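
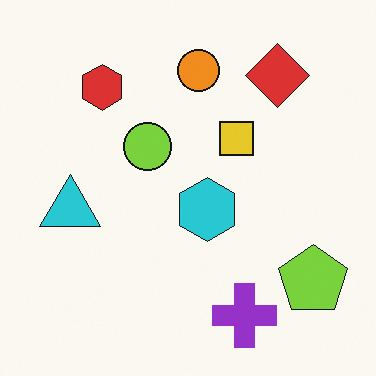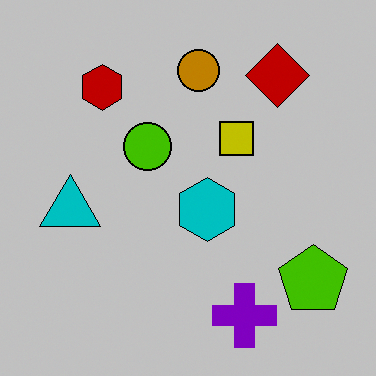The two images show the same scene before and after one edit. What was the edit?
The transformation is: heavily posterized to just a handful of flat colors.

Each flat color has snapped to a coarser quantized level — most visibly, the near-white background has dropped to a flat grey.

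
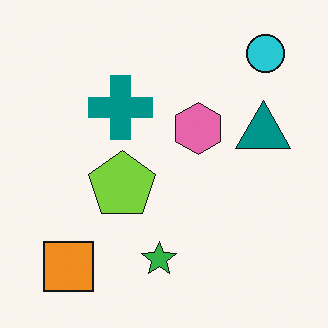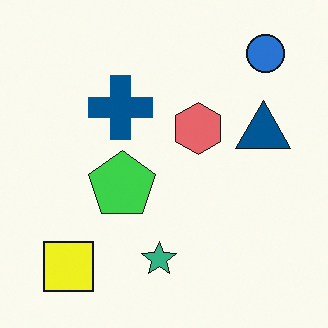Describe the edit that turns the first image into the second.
The second image is the first hue-shifted slightly.

Every shape's color has rotated by the same amount around the hue wheel — a uniform hue shift.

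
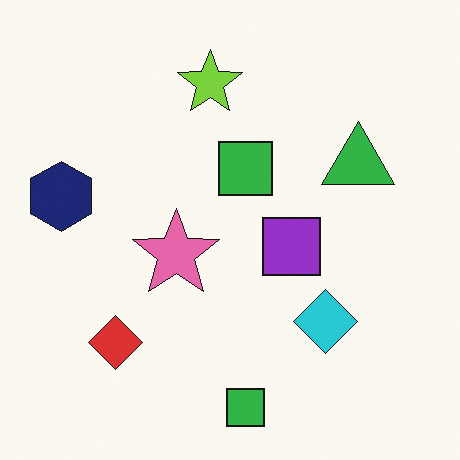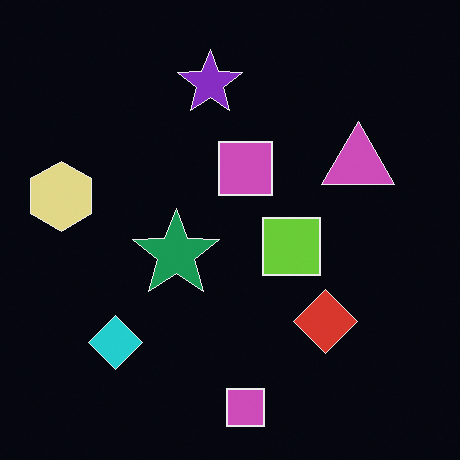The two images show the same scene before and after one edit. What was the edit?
The image was color-inverted (negative).

The light background has become dark and every shape's color is its complement — a photographic negative.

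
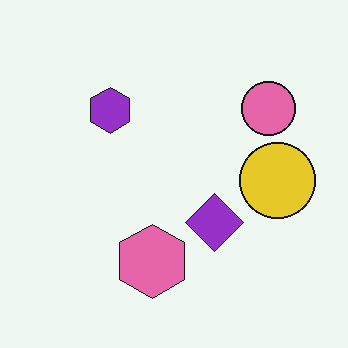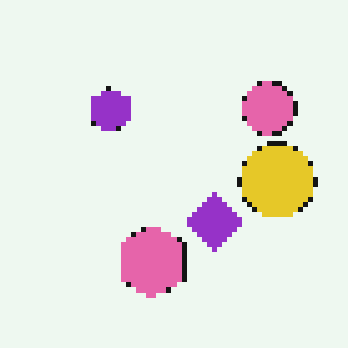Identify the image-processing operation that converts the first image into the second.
This is the original image lightly pixelated (a mild mosaic effect).

Shapes are reduced to large square blocks; fine edges and outlines are lost — a downscale-then-upscale (mosaic) effect.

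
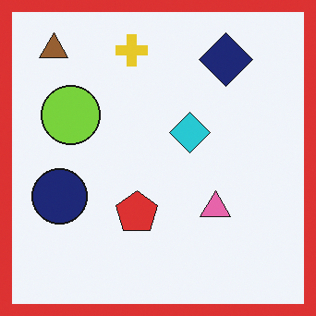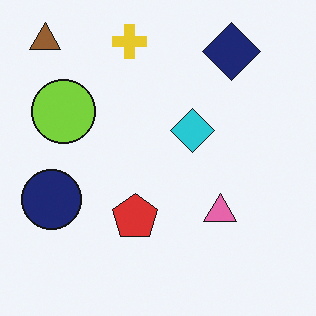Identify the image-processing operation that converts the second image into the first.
Framed with a red border.

A solid red frame runs around the edge of the first image, with the content slightly shrunk inside it.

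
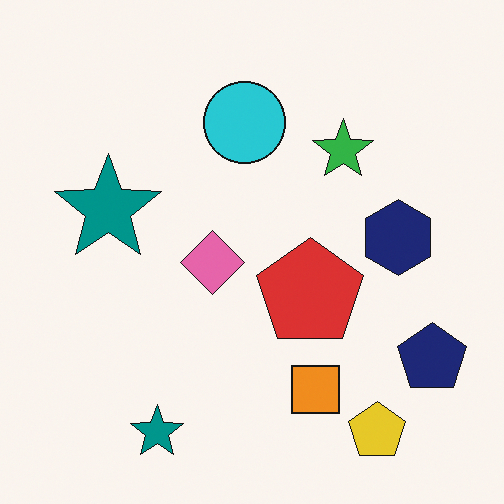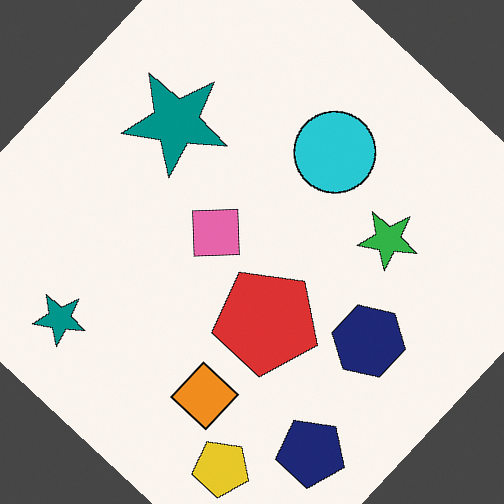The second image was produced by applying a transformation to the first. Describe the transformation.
Rotated clockwise by a large amount — several tens of degrees.

Every shape is tilted by the same angle and the image corners show triangular fill wedges — a whole-image rotation by a non-right angle.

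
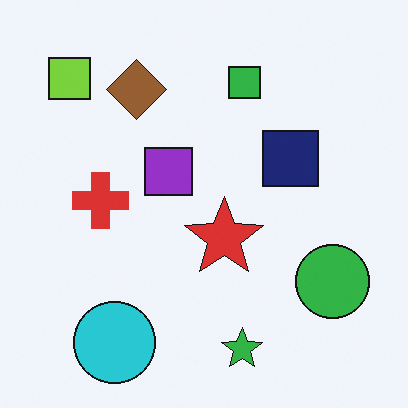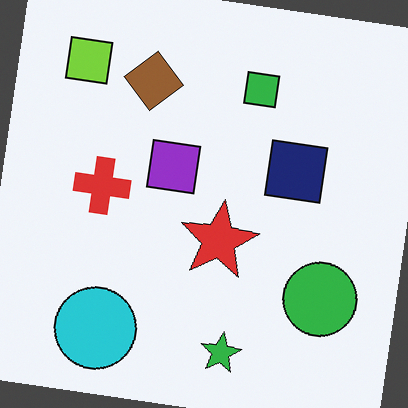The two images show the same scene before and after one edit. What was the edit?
The transformation is: rotated clockwise by a few degrees.

Every shape is tilted by the same angle and the image corners show triangular fill wedges — a whole-image rotation by a non-right angle.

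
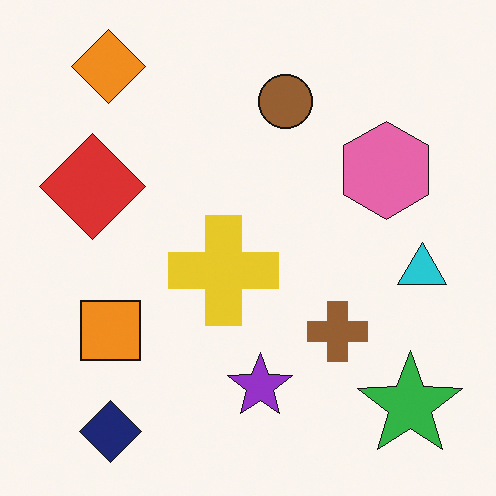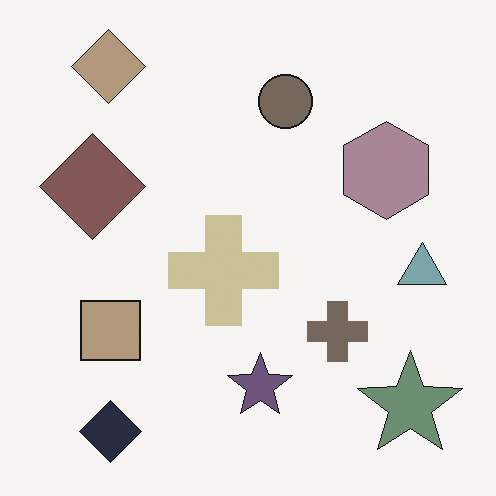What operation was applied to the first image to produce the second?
The second image is the first made much more muted (saturation change).

All colors are more muted and greyish — a global saturation change.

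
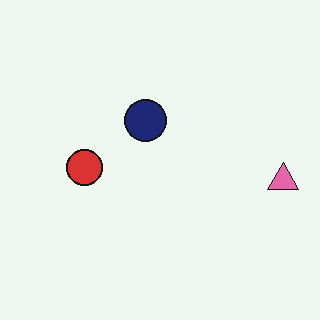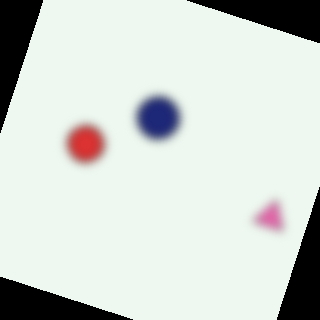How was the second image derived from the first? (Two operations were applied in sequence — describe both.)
The image was noticeably gaussian-blurred, then rotated clockwise by a moderate amount.

Shape edges and outlines are uniformly softened across the whole image. Every shape is tilted by the same angle and the image corners show triangular fill wedges — a whole-image rotation by a non-right angle.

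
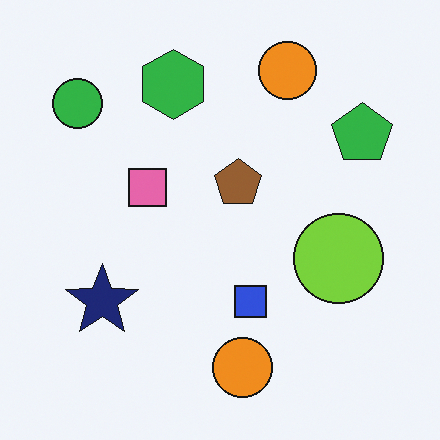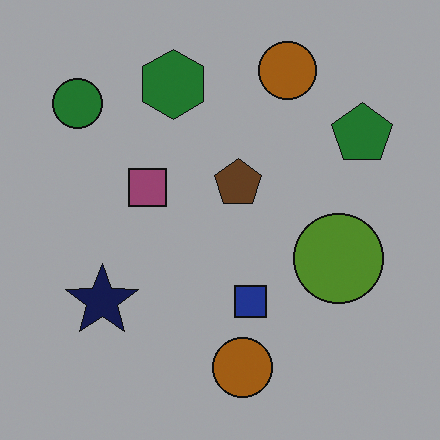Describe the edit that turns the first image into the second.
It was substantially darkened.

Every pixel — background and shapes alike — is uniformly darkened.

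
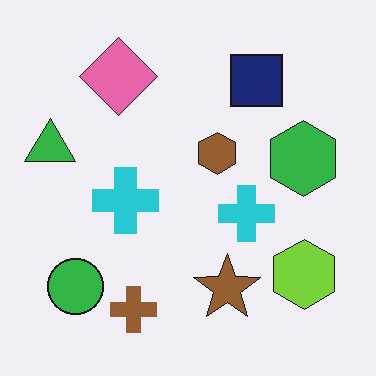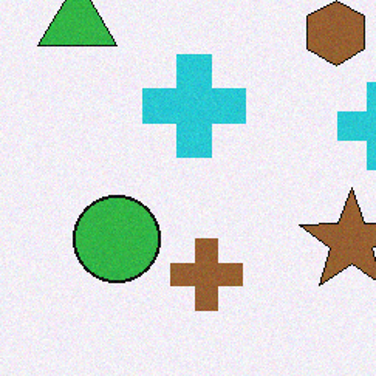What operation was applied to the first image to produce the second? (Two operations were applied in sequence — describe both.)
The transformation is: degraded with a light layer of grain, then cropped to a modestly smaller region and rescaled.

Random speckle covers the whole image, including the flat background. The visible shapes are larger and the field of view is narrower; shapes near the original edges may be partly or wholly outside the frame — a crop-and-rescale.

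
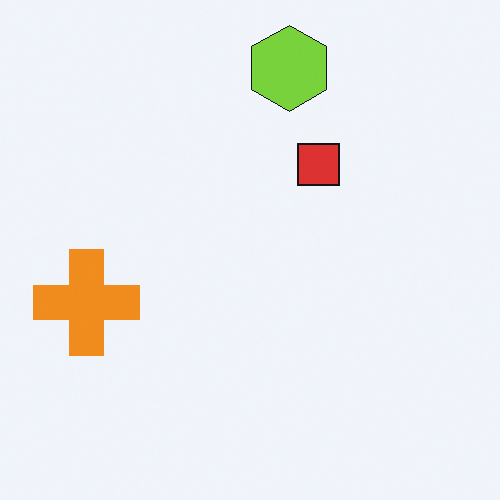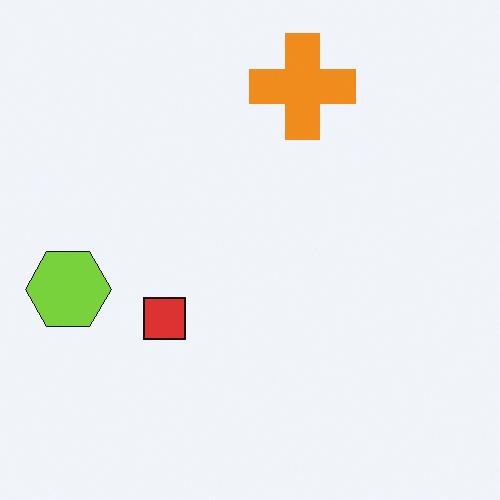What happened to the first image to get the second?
It was transposed (reflected across the top-left ↔ bottom-right diagonal).

Shapes have swapped their row and column positions — what was in the top-right is now in the bottom-left — a diagonal reflection.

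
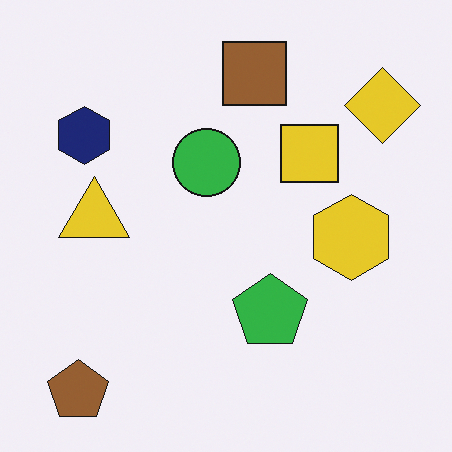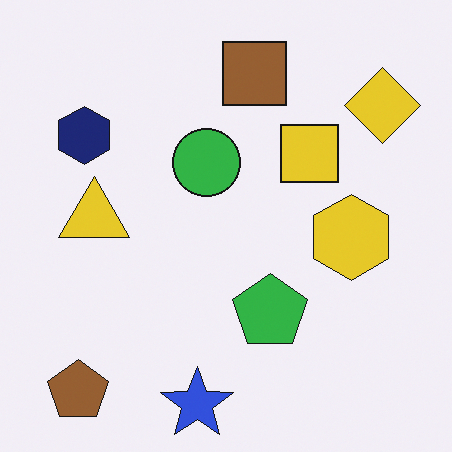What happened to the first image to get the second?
This is the original image overlaid with an additional blue star.

A blue star appears in the second image that is absent from the first.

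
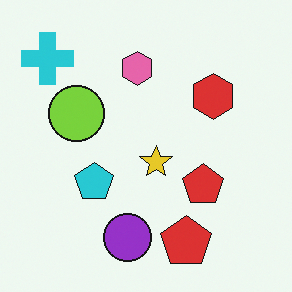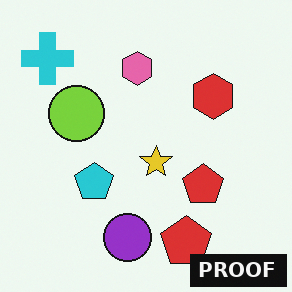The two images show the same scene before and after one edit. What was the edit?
This is the original image watermarked with the text "PROOF" in the lower-right corner.

A dark label reading "PROOF" appears in the lower-right corner.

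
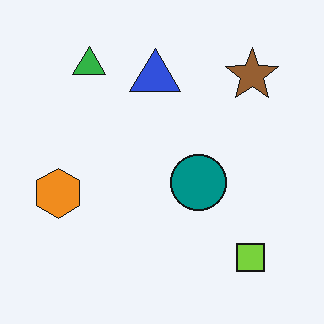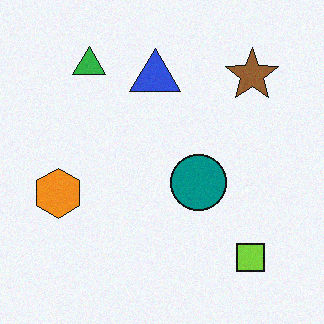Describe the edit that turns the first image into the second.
Degraded with light additive noise.

Random speckle covers the whole image, including the flat background.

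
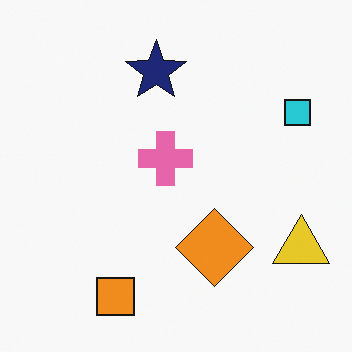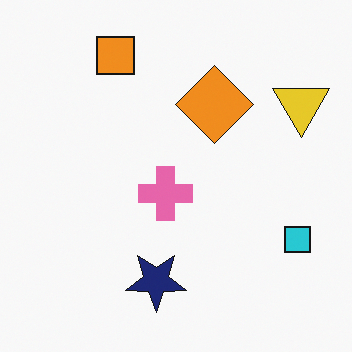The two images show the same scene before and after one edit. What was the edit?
This is the original image flipped vertically (top ↔ bottom).

The orange square is in the bottom-left of the first image and the top-left of the second — shapes on opposite sides of the horizontal midline have swapped in a mirror flip.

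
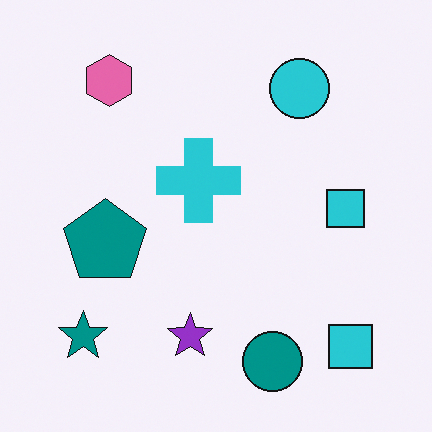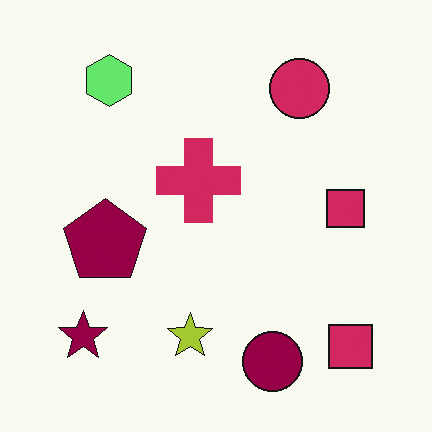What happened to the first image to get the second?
Hue-shifted through roughly half the color wheel.

Every shape's color has rotated by the same amount around the hue wheel — a uniform hue shift.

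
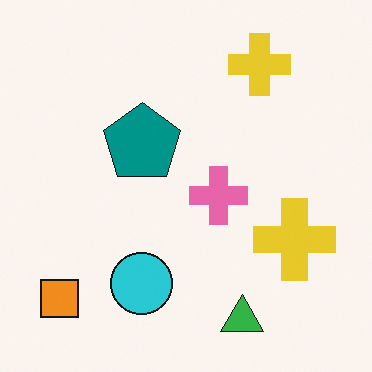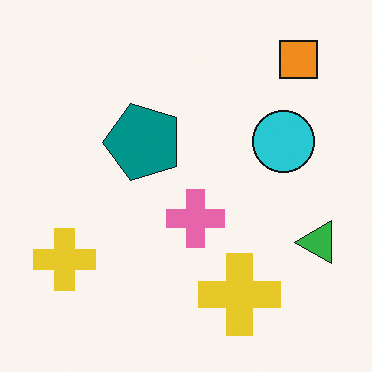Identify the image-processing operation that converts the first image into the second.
Transposed (reflected across the top-left ↔ bottom-right diagonal).

Shapes have swapped their row and column positions — what was in the top-right is now in the bottom-left — a diagonal reflection.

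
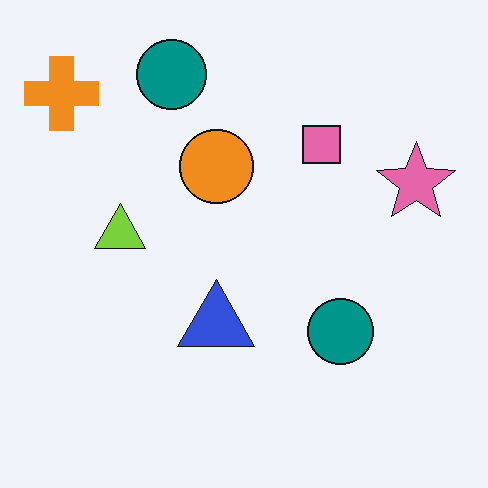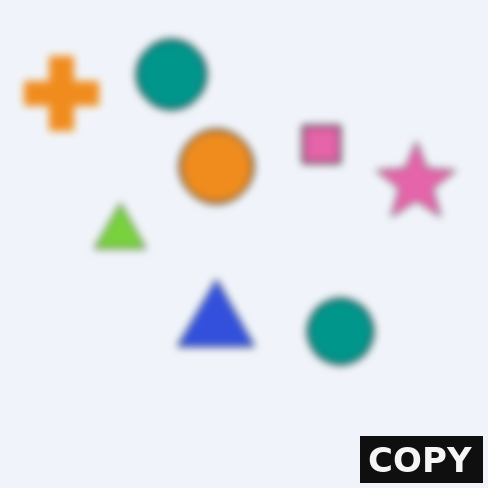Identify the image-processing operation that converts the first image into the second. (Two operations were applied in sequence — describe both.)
Moderately blurred, then watermarked with the text "COPY" in the lower-right corner.

Shape edges and outlines are uniformly softened across the whole image. A dark label reading "COPY" appears in the lower-right corner.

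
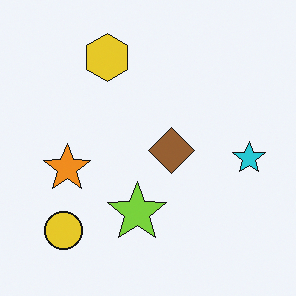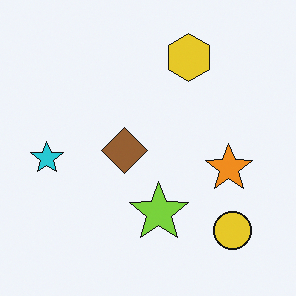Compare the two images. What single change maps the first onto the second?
The image was flipped horizontally (left ↔ right).

The cyan star is in the right of the first image and the left of the second — shapes on opposite sides of the vertical midline have swapped in a mirror flip.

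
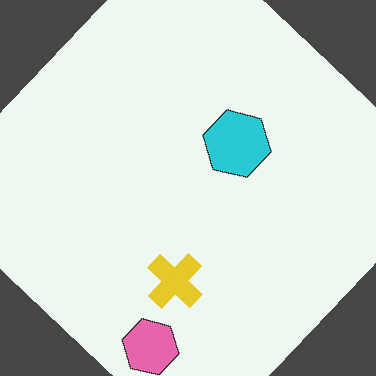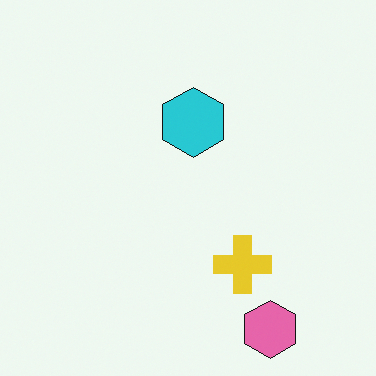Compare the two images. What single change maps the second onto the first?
The first image is the second rotated clockwise by a large amount — several tens of degrees.

Every shape is tilted by the same angle and the image corners show triangular fill wedges — a whole-image rotation by a non-right angle.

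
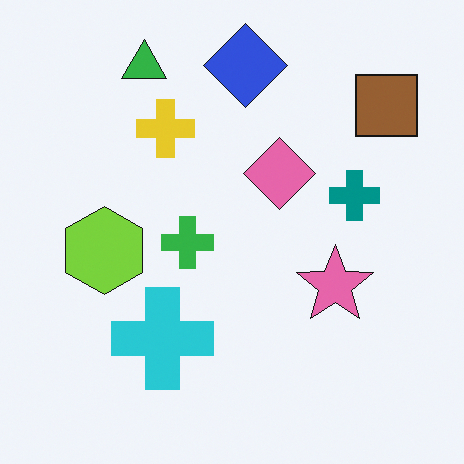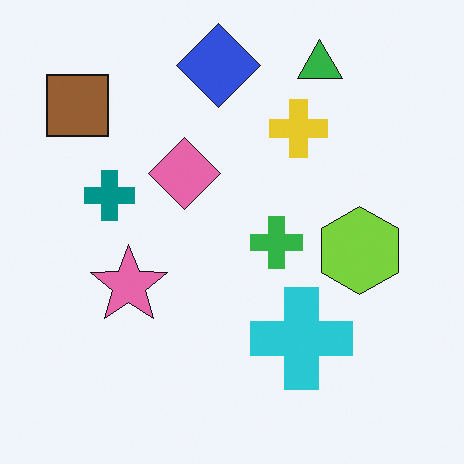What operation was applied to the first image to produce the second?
The transformation is: flipped horizontally (left ↔ right).

The brown square is in the top-right of the first image and the top-left of the second — shapes on opposite sides of the vertical midline have swapped in a mirror flip.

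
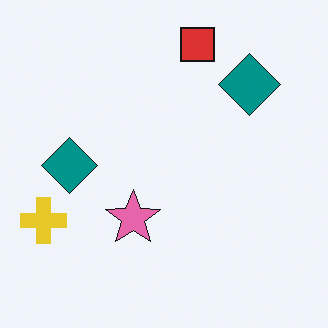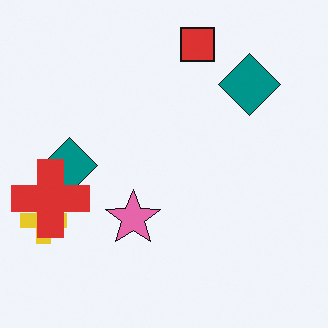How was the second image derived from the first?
This is the original image overlaid with an additional red cross.

A red cross appears in the second image that is absent from the first.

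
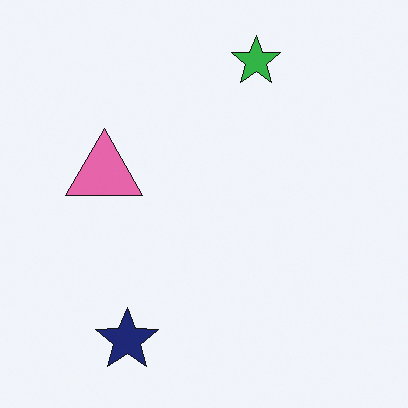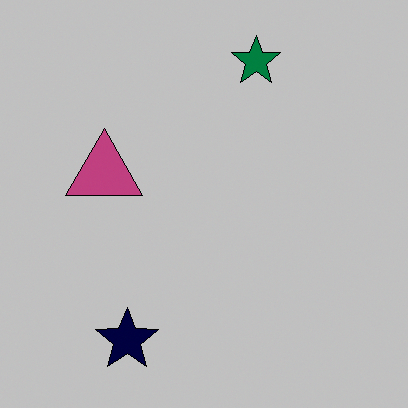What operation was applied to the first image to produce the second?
It was heavily posterized to just a handful of flat colors.

Each flat color has snapped to a coarser quantized level — most visibly, the near-white background has dropped to a flat grey.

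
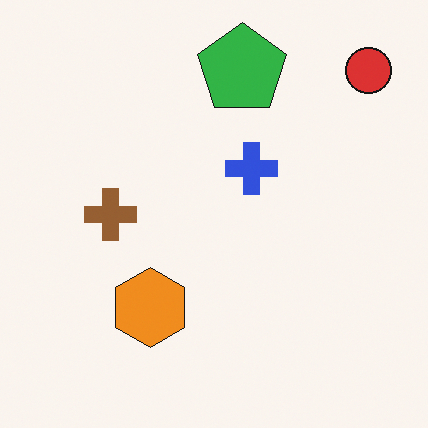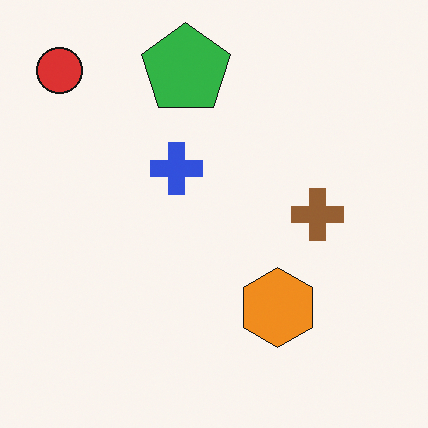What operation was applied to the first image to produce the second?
The transformation is: flipped horizontally (left ↔ right).

The red circle is in the top-right of the first image and the top-left of the second — shapes on opposite sides of the vertical midline have swapped in a mirror flip.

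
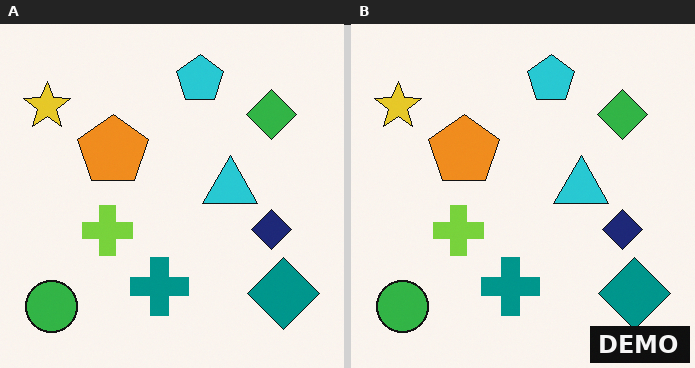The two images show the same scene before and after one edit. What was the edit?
The transformation is: watermarked with the text "DEMO" in the lower-right corner.

A dark label reading "DEMO" appears in the lower-right corner.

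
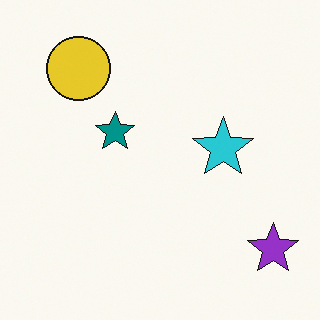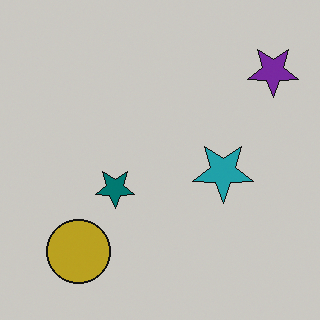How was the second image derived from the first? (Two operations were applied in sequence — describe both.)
This is the original image flipped vertically (top ↔ bottom), then darkened a little.

The yellow circle is in the top-left of the first image and the bottom-left of the second — shapes on opposite sides of the horizontal midline have swapped in a mirror flip. Every pixel — background and shapes alike — is uniformly darkened.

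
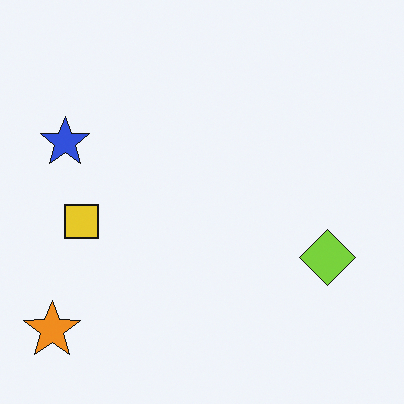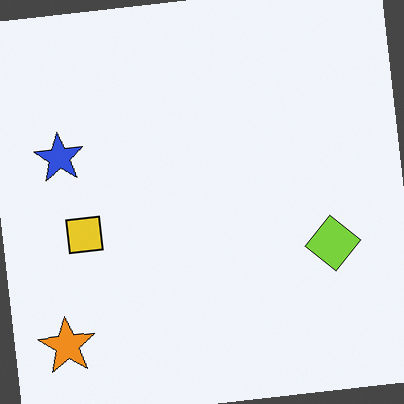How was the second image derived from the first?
The image was rotated counter-clockwise by a small amount.

Every shape is tilted by the same angle and the image corners show triangular fill wedges — a whole-image rotation by a non-right angle.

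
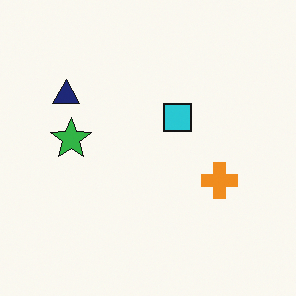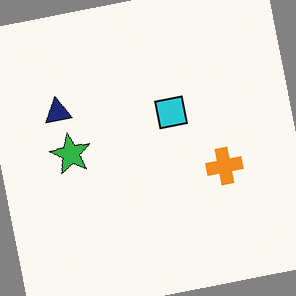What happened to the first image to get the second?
It was rotated counter-clockwise by a small amount.

Every shape is tilted by the same angle and the image corners show triangular fill wedges — a whole-image rotation by a non-right angle.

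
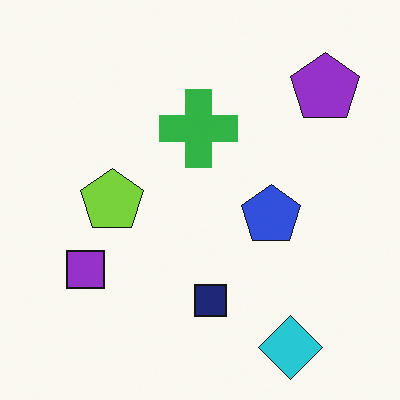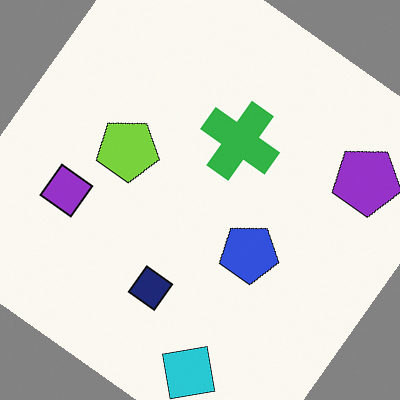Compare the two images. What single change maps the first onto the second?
The transformation is: rotated clockwise by a large amount — several tens of degrees.

Every shape is tilted by the same angle and the image corners show triangular fill wedges — a whole-image rotation by a non-right angle.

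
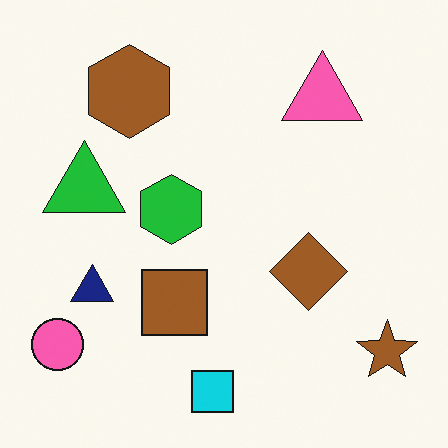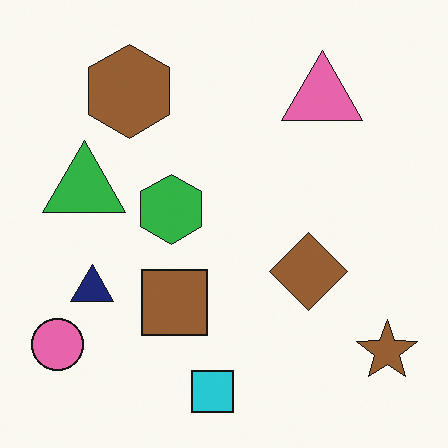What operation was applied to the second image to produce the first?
It was slightly oversaturated.

All colors are more vivid — a global saturation change.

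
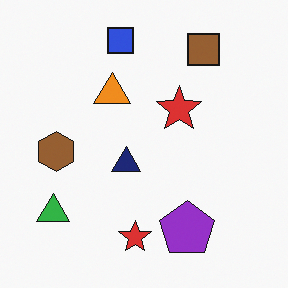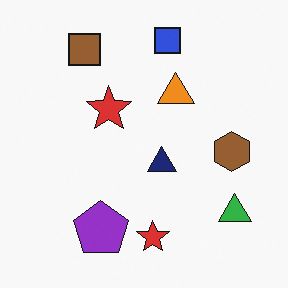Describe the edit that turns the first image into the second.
The second image is the first flipped horizontally (left ↔ right).

The green triangle is in the bottom-left of the first image and the bottom-right of the second — shapes on opposite sides of the vertical midline have swapped in a mirror flip.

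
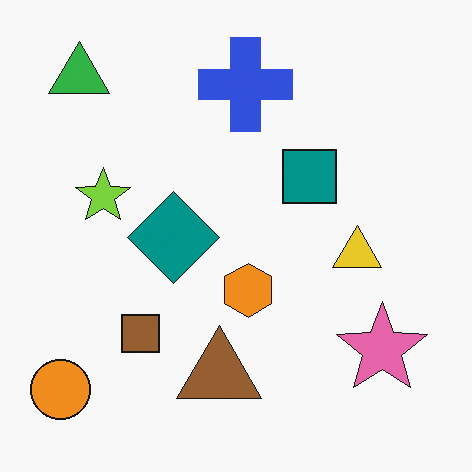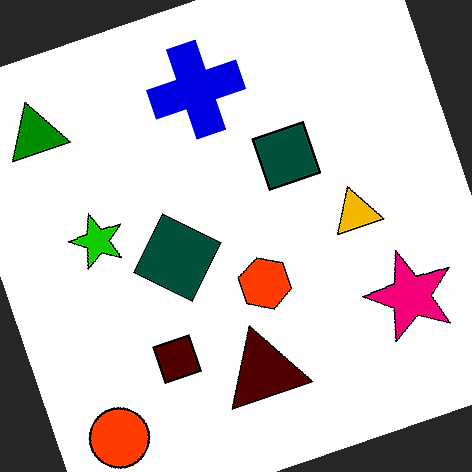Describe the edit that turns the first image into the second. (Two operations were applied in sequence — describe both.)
This is the original image rotated counter-clockwise by a moderate amount, then given much higher contrast.

Every shape is tilted by the same angle and the image corners show triangular fill wedges — a whole-image rotation by a non-right angle. Tones are pushed away from mid-grey across the whole image — a global contrast change.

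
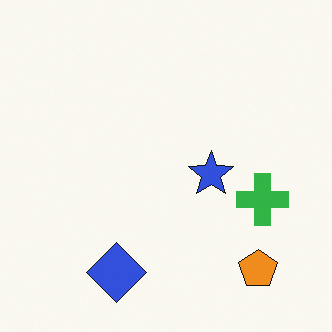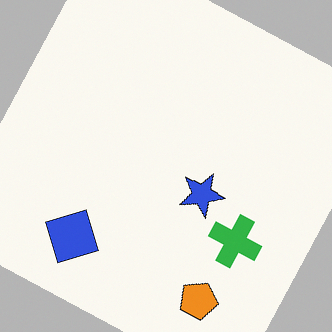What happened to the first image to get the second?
This is the original image rotated clockwise by a moderate amount.

Every shape is tilted by the same angle and the image corners show triangular fill wedges — a whole-image rotation by a non-right angle.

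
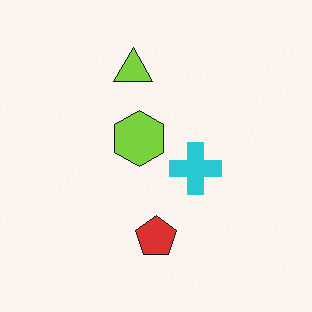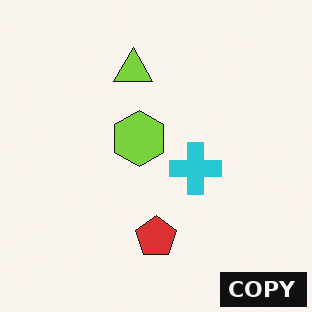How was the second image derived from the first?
This is the original image watermarked with the text "COPY" in the lower-right corner.

A dark label reading "COPY" appears in the lower-right corner.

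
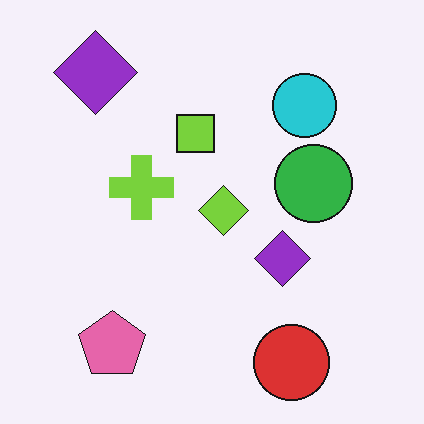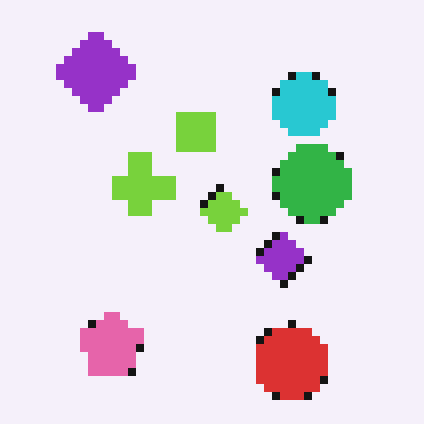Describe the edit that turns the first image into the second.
The transformation is: pixelated into visible square blocks.

Shapes are reduced to large square blocks; fine edges and outlines are lost — a downscale-then-upscale (mosaic) effect.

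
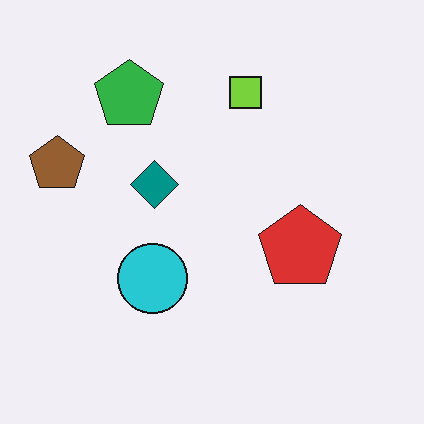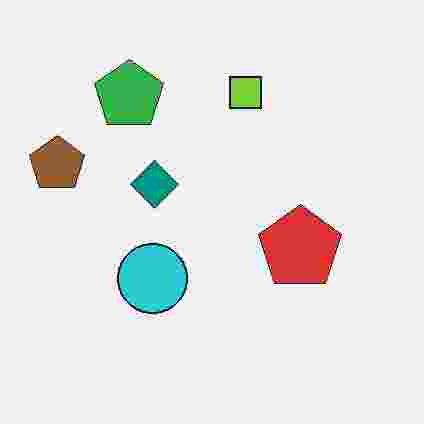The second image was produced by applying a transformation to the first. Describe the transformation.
The second image is the first heavily JPEG-compressed with obvious blocking artifacts.

Blocky 8×8 compression artifacts appear around shape edges and the flat background shows ringing — characteristic JPEG degradation.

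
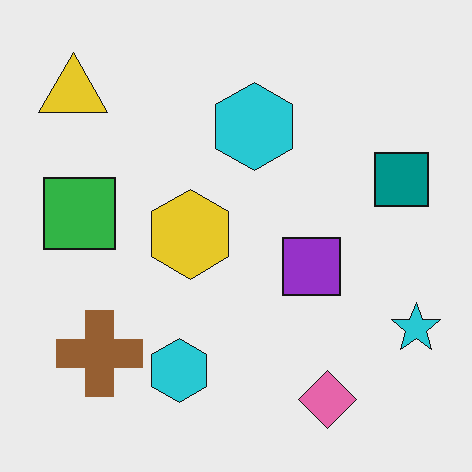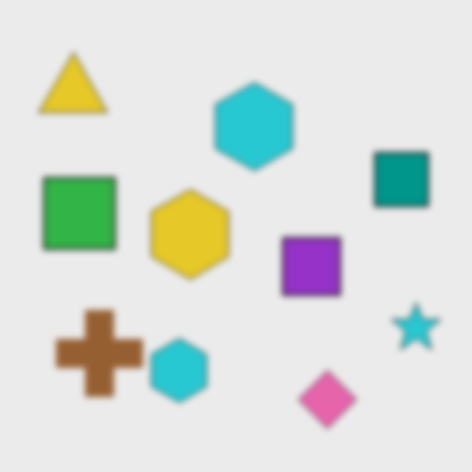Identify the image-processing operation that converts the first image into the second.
This is the original image noticeably gaussian-blurred.

Shape edges and outlines are uniformly softened across the whole image.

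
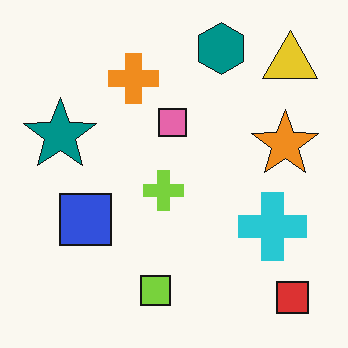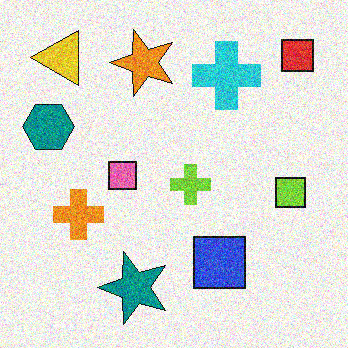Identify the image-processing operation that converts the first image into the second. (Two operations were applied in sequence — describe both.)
The second image is the first degraded with strong gaussian noise, then rotated 90° counter-clockwise.

Random speckle covers the whole image, including the flat background. The red square sits in the bottom-right of the first image and the top-right of the second — consistent with a whole-image 90° counter-clockwise rotation.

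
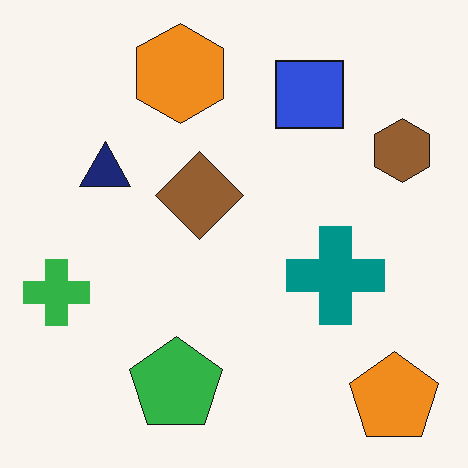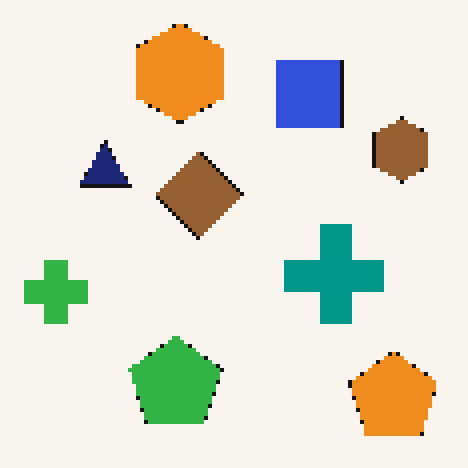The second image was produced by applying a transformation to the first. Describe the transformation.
The transformation is: lightly pixelated (a mild mosaic effect).

Shapes are reduced to large square blocks; fine edges and outlines are lost — a downscale-then-upscale (mosaic) effect.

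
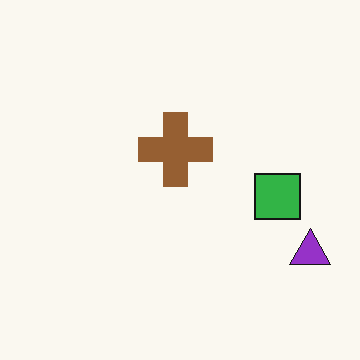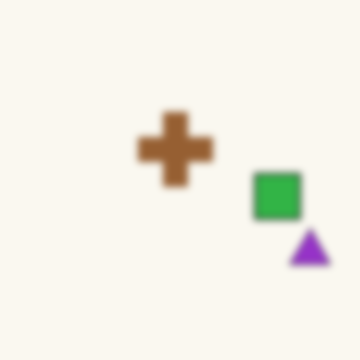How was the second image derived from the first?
The transformation is: noticeably gaussian-blurred.

Shape edges and outlines are uniformly softened across the whole image.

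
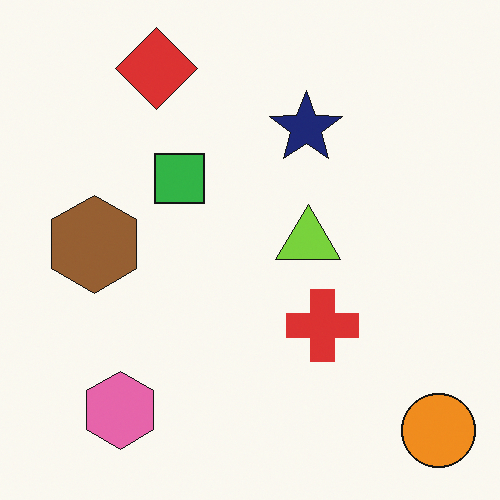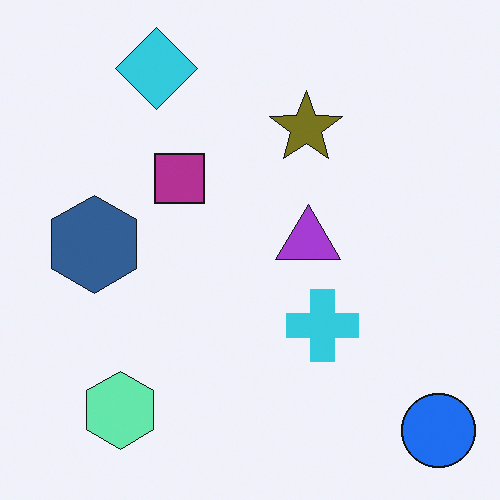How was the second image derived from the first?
The image was hue-shifted by a large amount.

Every shape's color has rotated by the same amount around the hue wheel — a uniform hue shift.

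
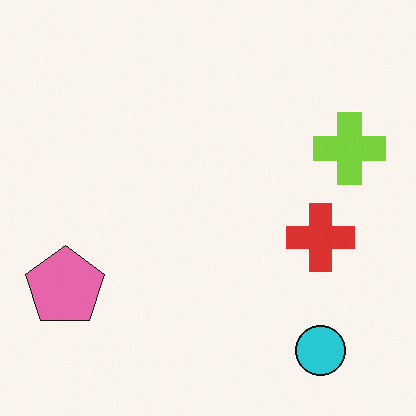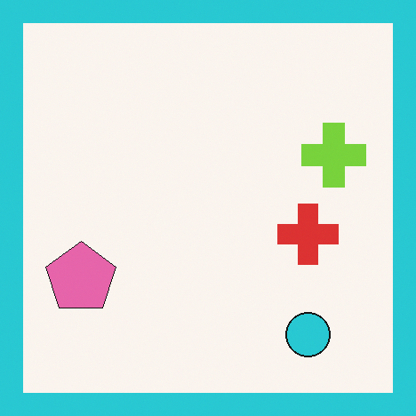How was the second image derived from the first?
The second image is the first framed with a cyan border.

A solid cyan frame runs around the edge of the second image, with the content slightly shrunk inside it.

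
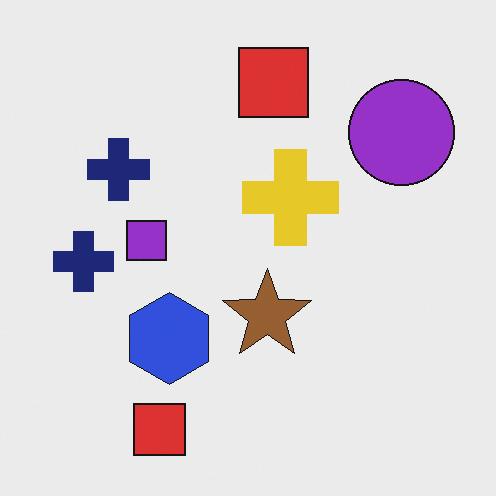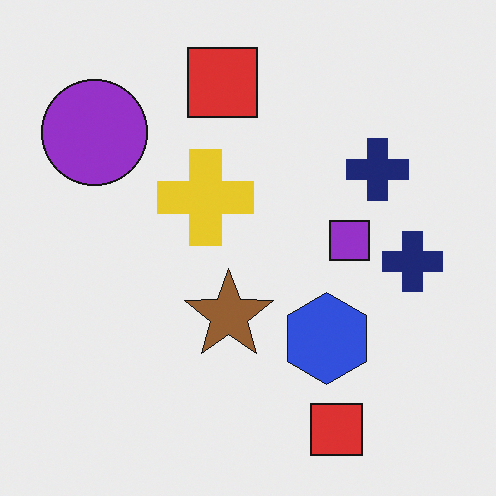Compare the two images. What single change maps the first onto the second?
Flipped horizontally (left ↔ right).

The purple circle is in the top-right of the first image and the top-left of the second — shapes on opposite sides of the vertical midline have swapped in a mirror flip.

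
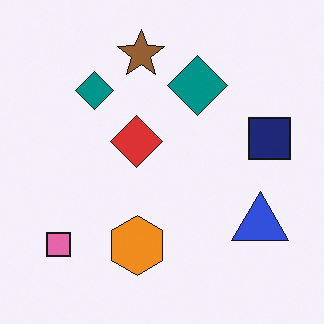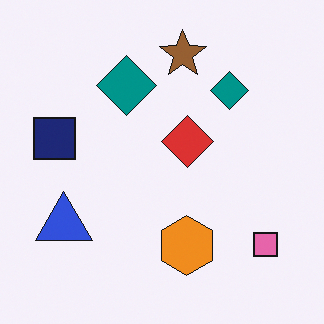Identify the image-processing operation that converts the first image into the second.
The image was flipped horizontally (left ↔ right).

The navy square is in the right of the first image and the left of the second — shapes on opposite sides of the vertical midline have swapped in a mirror flip.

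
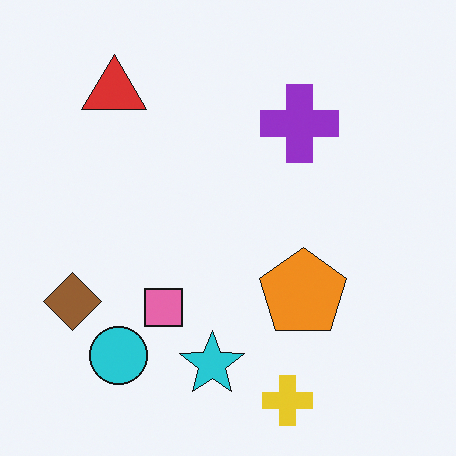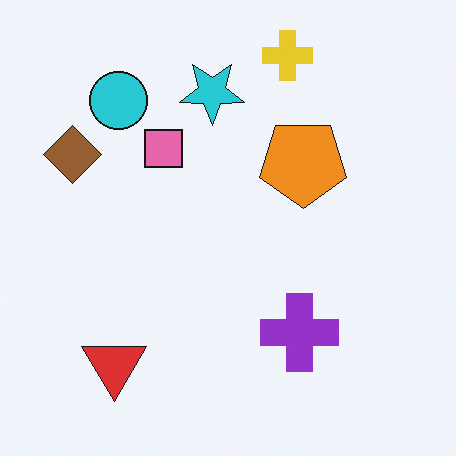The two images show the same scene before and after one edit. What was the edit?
The image was flipped vertically (top ↔ bottom).

The yellow cross is in the bottom of the first image and the top of the second — shapes on opposite sides of the horizontal midline have swapped in a mirror flip.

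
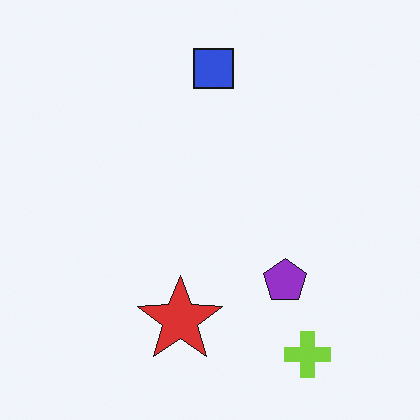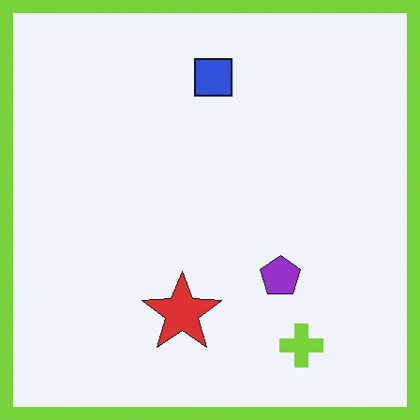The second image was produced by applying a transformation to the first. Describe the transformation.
The image was framed with a lime border.

A solid lime frame runs around the edge of the second image, with the content slightly shrunk inside it.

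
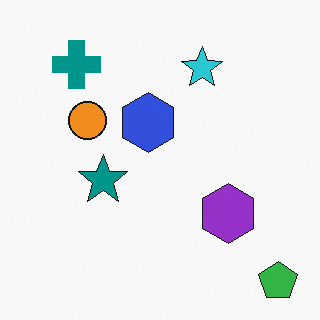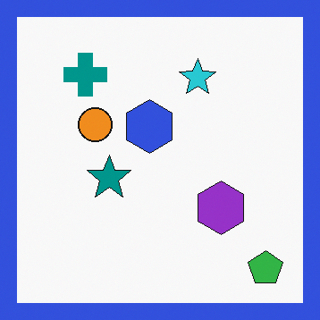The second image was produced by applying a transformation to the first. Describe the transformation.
The transformation is: framed with a blue border.

A solid blue frame runs around the edge of the second image, with the content slightly shrunk inside it.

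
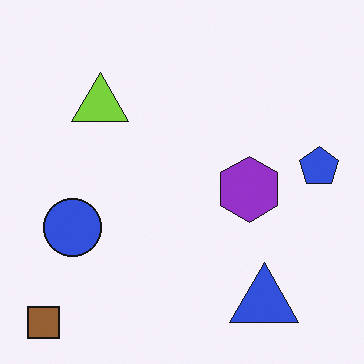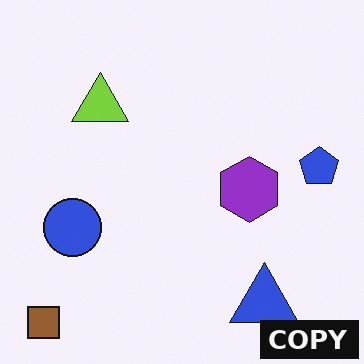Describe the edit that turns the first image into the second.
The image was watermarked with the text "COPY" in the lower-right corner.

A dark label reading "COPY" appears in the lower-right corner.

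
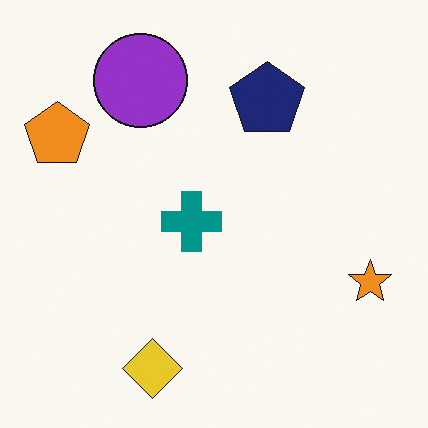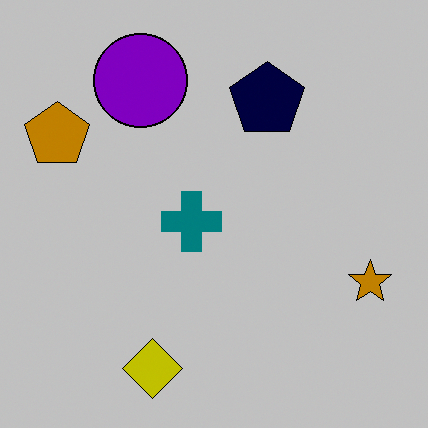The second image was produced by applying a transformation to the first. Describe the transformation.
The image was heavily posterized to just a handful of flat colors.

Each flat color has snapped to a coarser quantized level — most visibly, the near-white background has dropped to a flat grey.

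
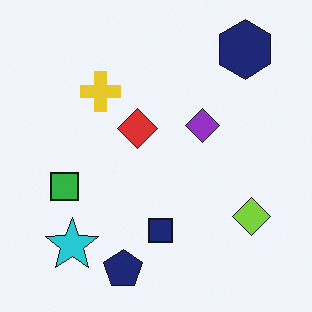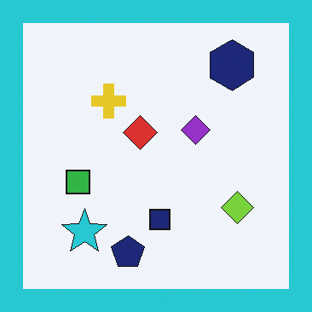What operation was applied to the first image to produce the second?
This is the original image framed with a cyan border.

A solid cyan frame runs around the edge of the second image, with the content slightly shrunk inside it.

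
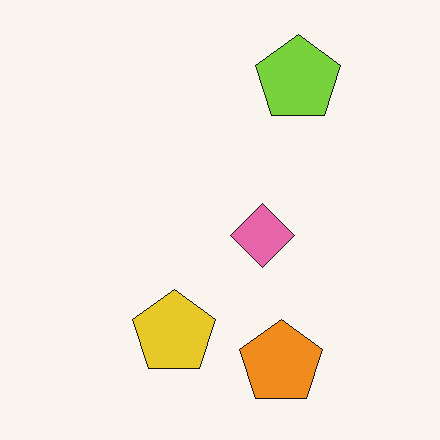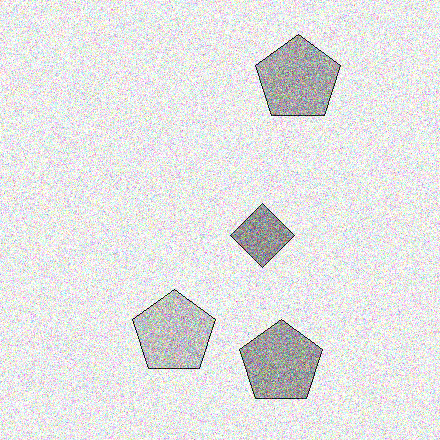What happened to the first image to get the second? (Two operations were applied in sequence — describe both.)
The second image is the first converted to grayscale, then degraded with heavy additive noise.

All color is removed — every shape is now a shade of grey. Random speckle covers the whole image, including the flat background.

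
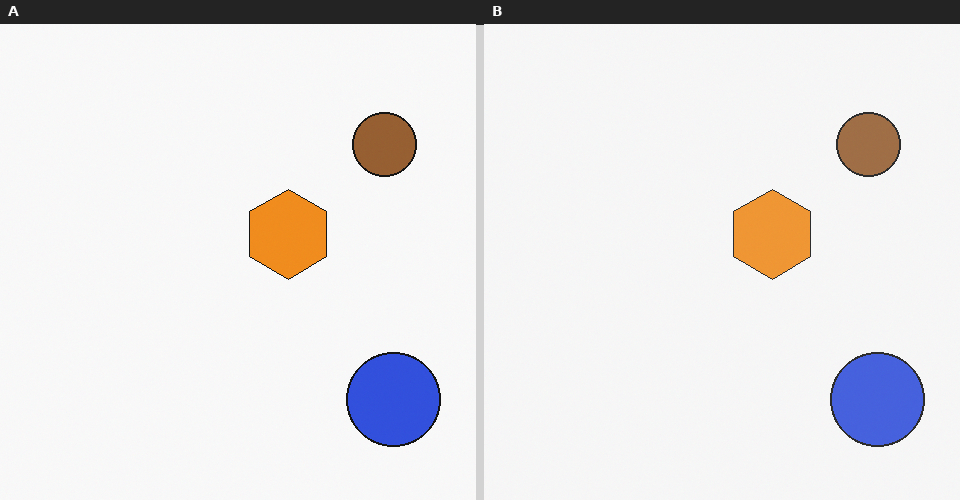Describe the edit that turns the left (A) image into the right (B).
It was given slightly reduced contrast.

Tones are pushed toward mid-grey across the whole image — a global contrast change.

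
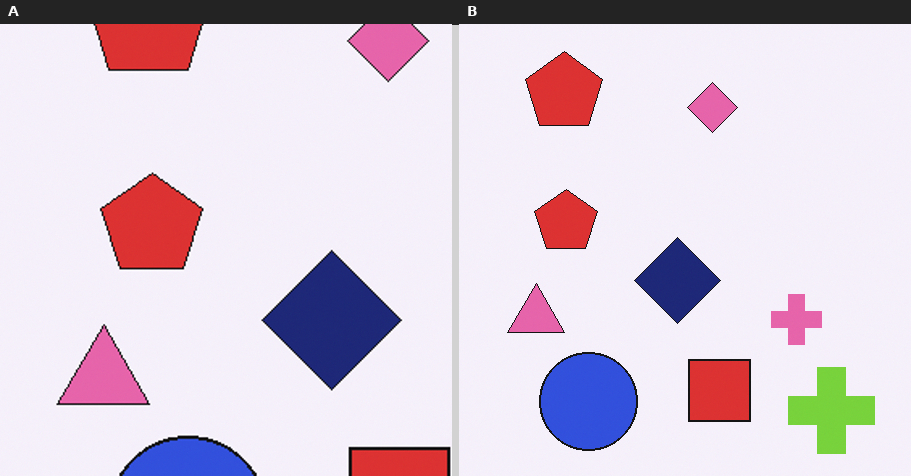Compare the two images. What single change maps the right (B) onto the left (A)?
It was cropped to a noticeably smaller region and rescaled.

The visible shapes are larger and the field of view is narrower; shapes near the original edges may be partly or wholly outside the frame — a crop-and-rescale.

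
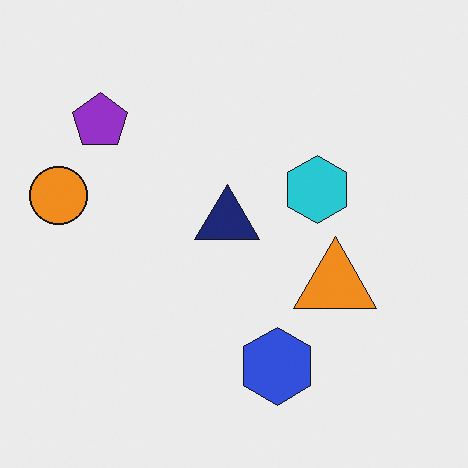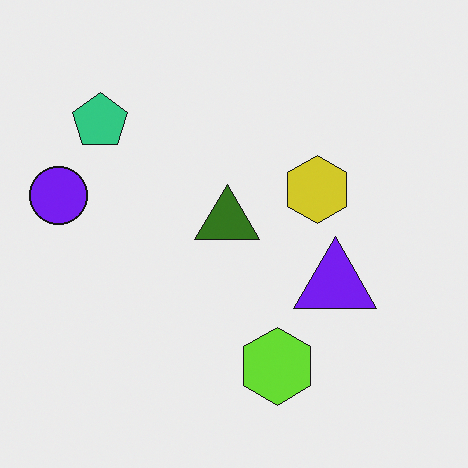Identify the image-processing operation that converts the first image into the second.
This is the original image hue-shifted through roughly half the color wheel.

Every shape's color has rotated by the same amount around the hue wheel — a uniform hue shift.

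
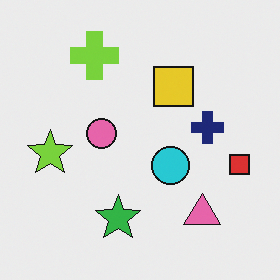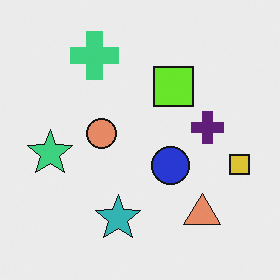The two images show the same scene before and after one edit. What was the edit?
The transformation is: hue-shifted slightly.

Every shape's color has rotated by the same amount around the hue wheel — a uniform hue shift.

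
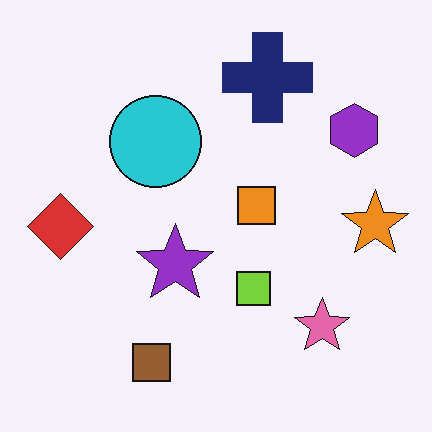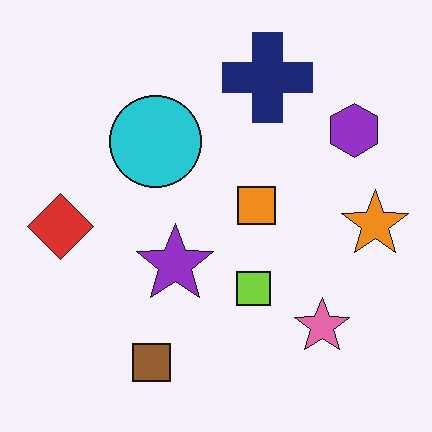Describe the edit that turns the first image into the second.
This is the original image given moderate JPEG compression.

Blocky 8×8 compression artifacts appear around shape edges and the flat background shows ringing — characteristic JPEG degradation.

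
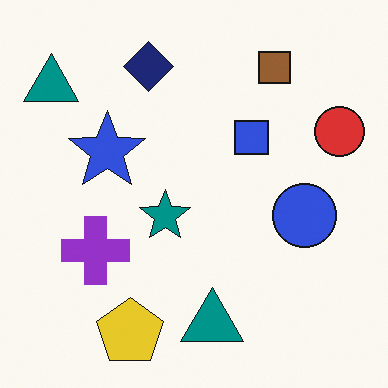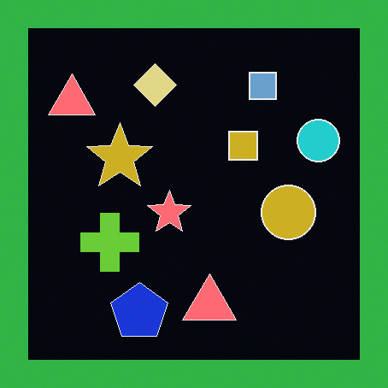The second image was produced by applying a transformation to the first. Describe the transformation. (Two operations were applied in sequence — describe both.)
The image was color-inverted (negative), then framed with a green border.

The light background has become dark and every shape's color is its complement — a photographic negative. A solid green frame runs around the edge of the second image, with the content slightly shrunk inside it.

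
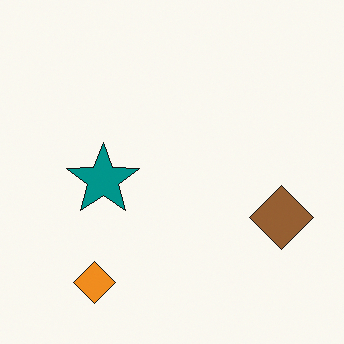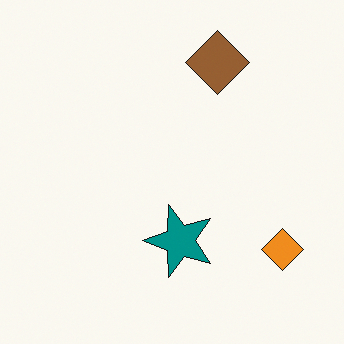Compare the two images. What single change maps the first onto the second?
It was rotated 90° counter-clockwise.

The orange diamond sits in the bottom-left of the first image and the bottom-right of the second — consistent with a whole-image 90° counter-clockwise rotation.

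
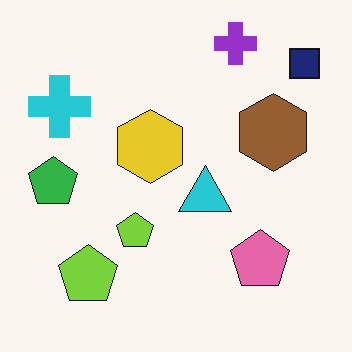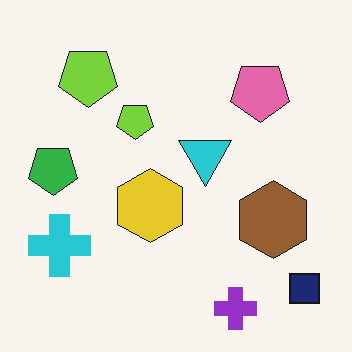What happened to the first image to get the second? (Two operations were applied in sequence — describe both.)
Given moderate JPEG compression, then flipped vertically (top ↔ bottom).

Blocky 8×8 compression artifacts appear around shape edges and the flat background shows ringing — characteristic JPEG degradation. The purple cross is in the top-right of the first image and the bottom-right of the second — shapes on opposite sides of the horizontal midline have swapped in a mirror flip.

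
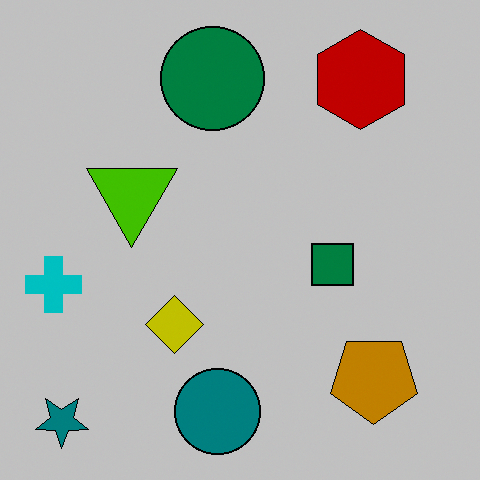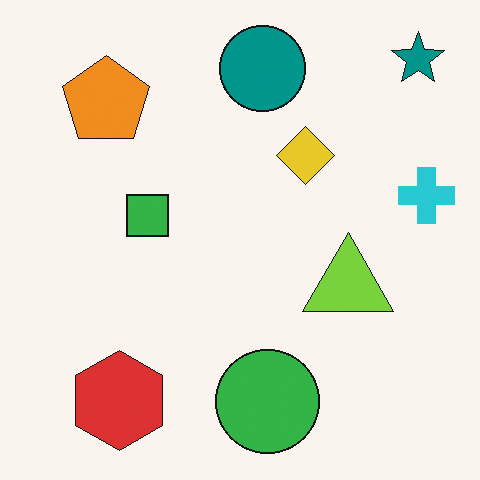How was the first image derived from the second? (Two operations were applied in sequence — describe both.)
The first image is the second rotated 180°, then aggressively posterized.

The teal star sits in the top-right of the second image and the bottom-left of the first — consistent with a whole-image 180° rotation. Each flat color has snapped to a coarser quantized level — most visibly, the near-white background has dropped to a flat grey.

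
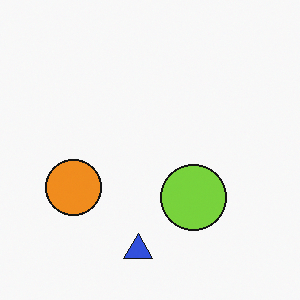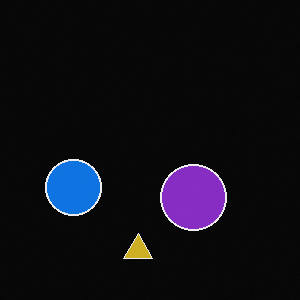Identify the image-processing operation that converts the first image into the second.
The image was color-inverted (negative).

The light background has become dark and every shape's color is its complement — a photographic negative.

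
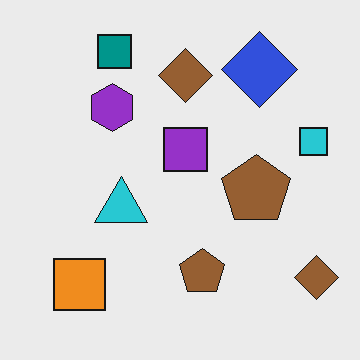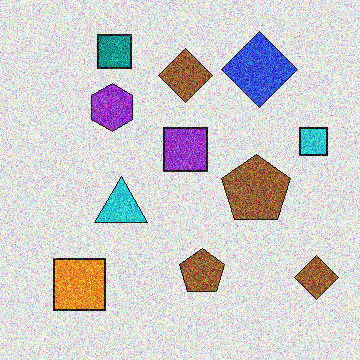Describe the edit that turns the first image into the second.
The image was degraded with strong gaussian noise.

Random speckle covers the whole image, including the flat background.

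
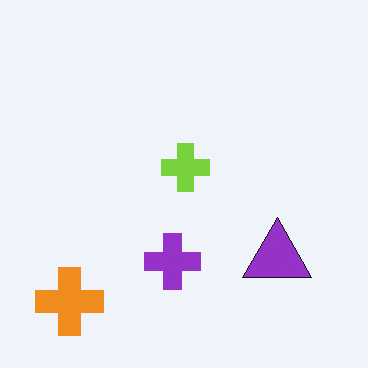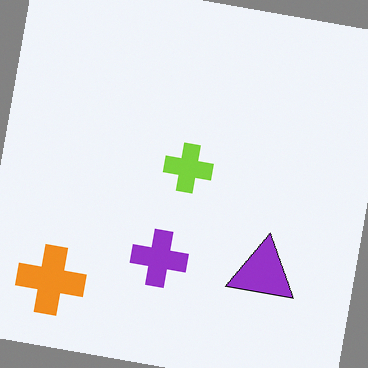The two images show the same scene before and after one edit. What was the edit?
This is the original image rotated clockwise by a few degrees.

Every shape is tilted by the same angle and the image corners show triangular fill wedges — a whole-image rotation by a non-right angle.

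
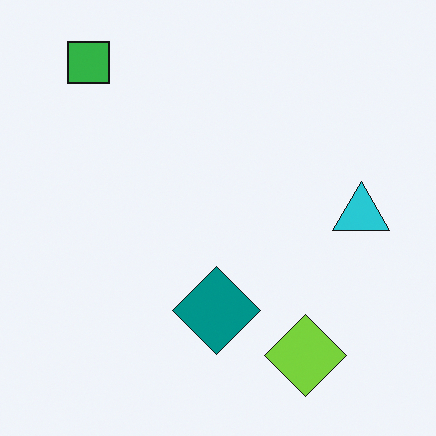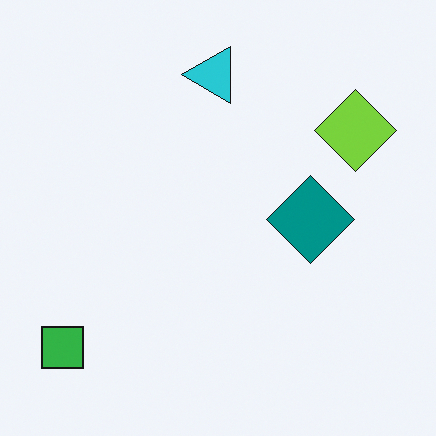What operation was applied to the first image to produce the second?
It was rotated 90° counter-clockwise.

The green square sits in the top-left of the first image and the bottom-left of the second — consistent with a whole-image 90° counter-clockwise rotation.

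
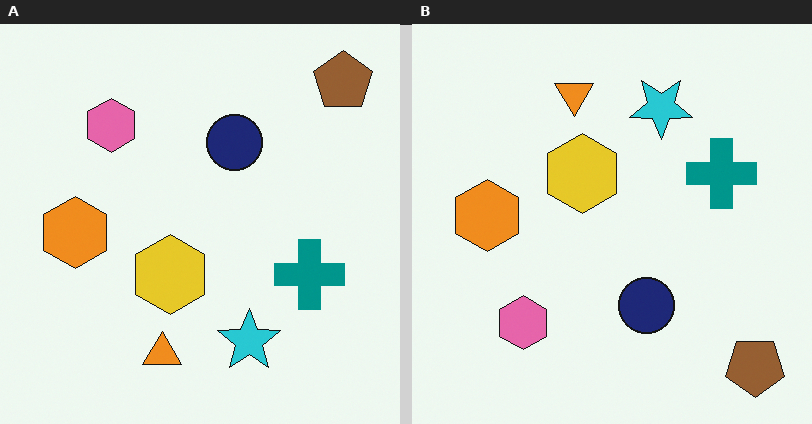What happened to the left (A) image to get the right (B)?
The right (B) image is the left (A) flipped vertically (top ↔ bottom).

The brown pentagon is in the top-right of the left (A) image and the bottom-right of the right (B) — shapes on opposite sides of the horizontal midline have swapped in a mirror flip.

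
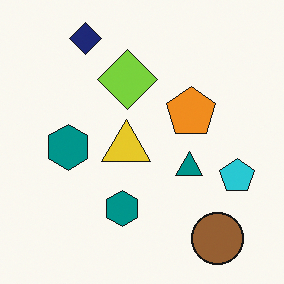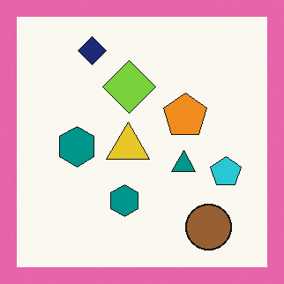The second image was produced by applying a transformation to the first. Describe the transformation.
The transformation is: framed with a pink border.

A solid pink frame runs around the edge of the second image, with the content slightly shrunk inside it.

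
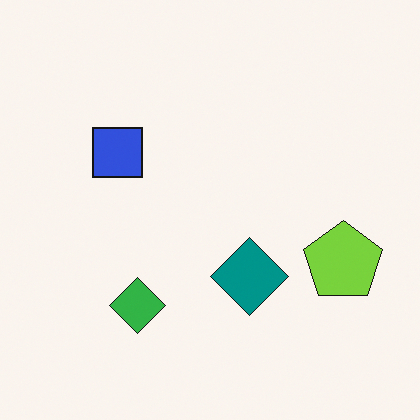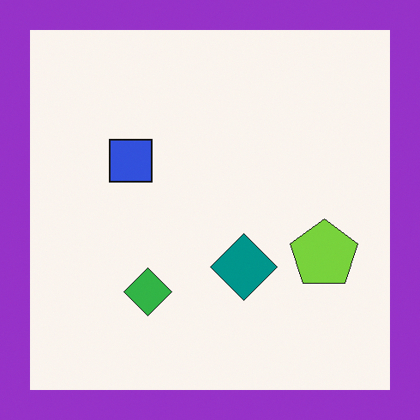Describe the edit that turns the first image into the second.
The image was framed with a purple border.

A solid purple frame runs around the edge of the second image, with the content slightly shrunk inside it.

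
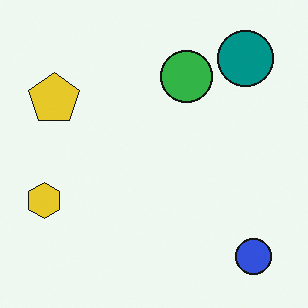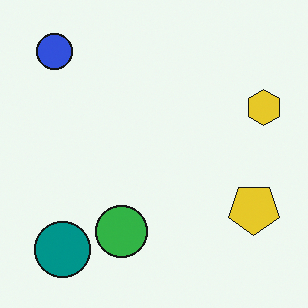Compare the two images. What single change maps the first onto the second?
This is the original image rotated 180°.

The blue circle sits in the bottom-right of the first image and the top-left of the second — consistent with a whole-image 180° rotation.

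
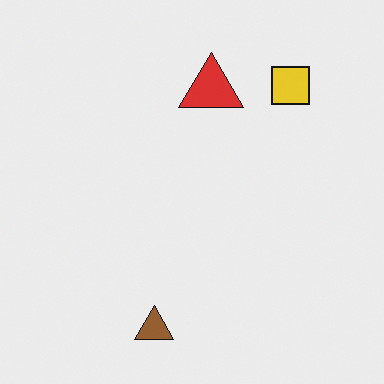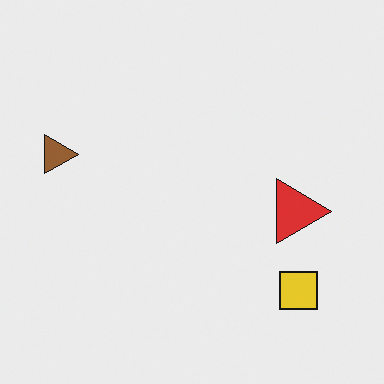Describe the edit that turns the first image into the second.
Rotated 90° clockwise.

The yellow square sits in the top-right of the first image and the bottom-right of the second — consistent with a whole-image 90° clockwise rotation.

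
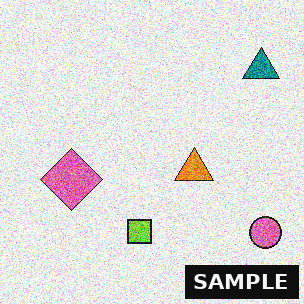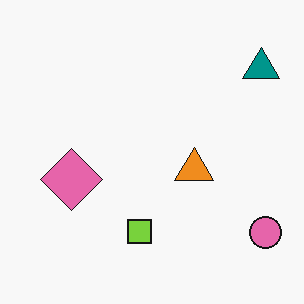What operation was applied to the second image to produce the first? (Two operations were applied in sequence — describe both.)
The image was degraded with a thick layer of grain, then watermarked with the text "SAMPLE" in the lower-right corner.

Random speckle covers the whole image, including the flat background. A dark label reading "SAMPLE" appears in the lower-right corner.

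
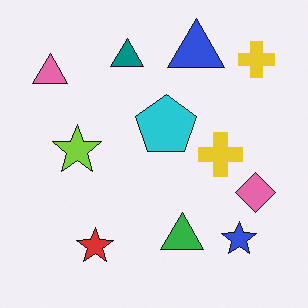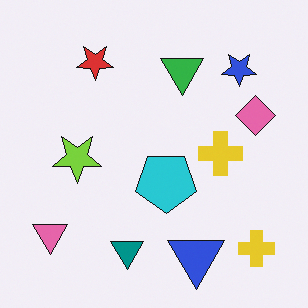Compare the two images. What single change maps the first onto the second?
It was flipped vertically (top ↔ bottom).

The blue triangle is in the top of the first image and the bottom of the second — shapes on opposite sides of the horizontal midline have swapped in a mirror flip.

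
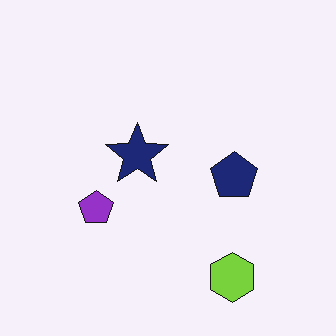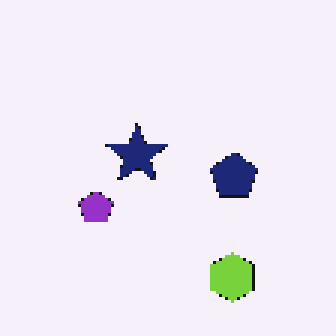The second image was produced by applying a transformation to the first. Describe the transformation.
It was mildly pixelated.

Shapes are reduced to large square blocks; fine edges and outlines are lost — a downscale-then-upscale (mosaic) effect.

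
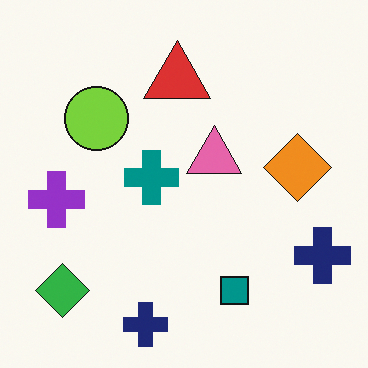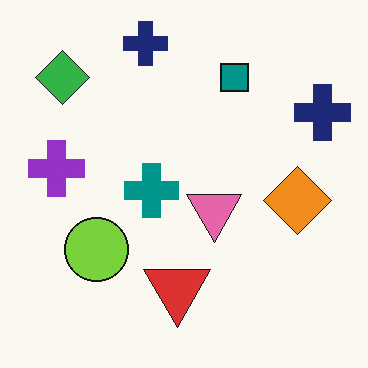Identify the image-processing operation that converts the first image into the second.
Flipped vertically (top ↔ bottom).

The teal square is in the bottom of the first image and the top of the second — shapes on opposite sides of the horizontal midline have swapped in a mirror flip.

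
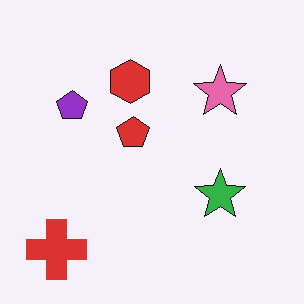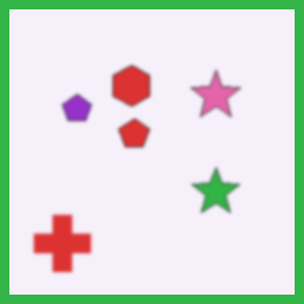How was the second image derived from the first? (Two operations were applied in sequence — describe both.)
The second image is the first lightly blurred, then framed with a green border.

Shape edges and outlines are uniformly softened across the whole image. A solid green frame runs around the edge of the second image, with the content slightly shrunk inside it.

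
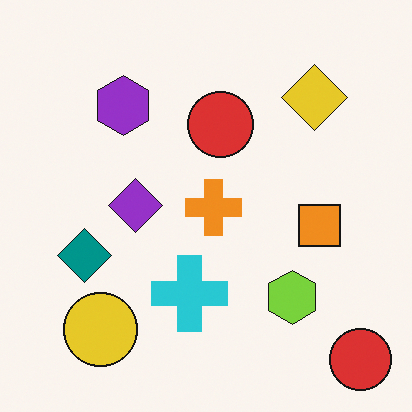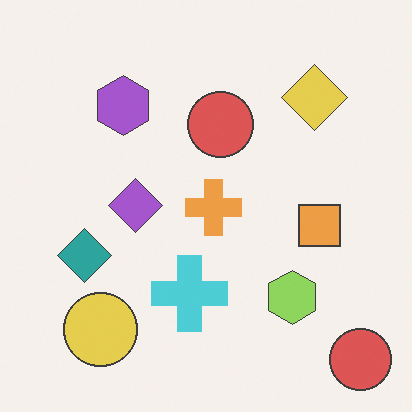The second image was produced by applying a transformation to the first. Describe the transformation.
The transformation is: given slightly reduced contrast.

Tones are pushed toward mid-grey across the whole image — a global contrast change.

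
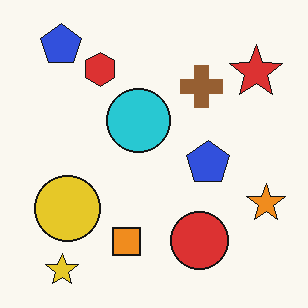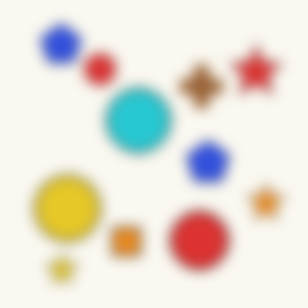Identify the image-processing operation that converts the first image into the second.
Strongly gaussian-blurred.

Shape edges and outlines are uniformly softened across the whole image.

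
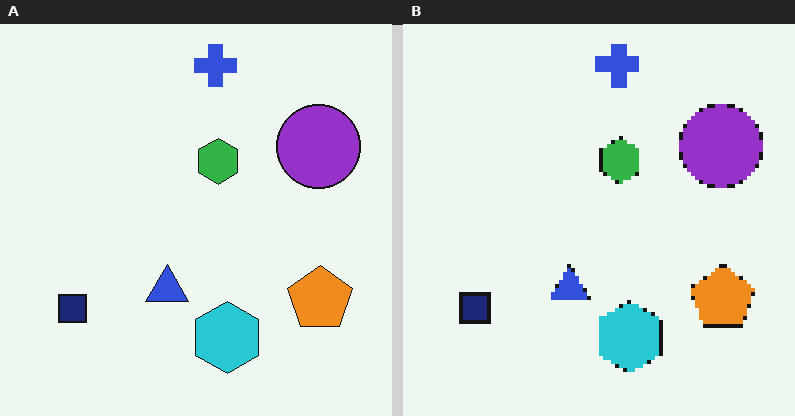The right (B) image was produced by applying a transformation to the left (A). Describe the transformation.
Mildly pixelated.

Shapes are reduced to large square blocks; fine edges and outlines are lost — a downscale-then-upscale (mosaic) effect.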